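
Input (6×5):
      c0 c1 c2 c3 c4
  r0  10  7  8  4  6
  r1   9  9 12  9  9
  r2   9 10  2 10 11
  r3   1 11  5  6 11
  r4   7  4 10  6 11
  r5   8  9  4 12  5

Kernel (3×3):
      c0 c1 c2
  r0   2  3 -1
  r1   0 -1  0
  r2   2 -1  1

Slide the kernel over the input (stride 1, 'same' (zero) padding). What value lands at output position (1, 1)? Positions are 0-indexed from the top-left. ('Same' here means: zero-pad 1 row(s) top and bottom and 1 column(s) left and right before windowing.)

34

The receptive field on the zero-padded input at this output position is [10 7 8 / 9 9 12 / 9 10 2]. Elementwise product with the kernel and sum: 10·2 + 7·3 + 8·-1 + 9·-1 + 9·2 + 10·-1 + 2·1.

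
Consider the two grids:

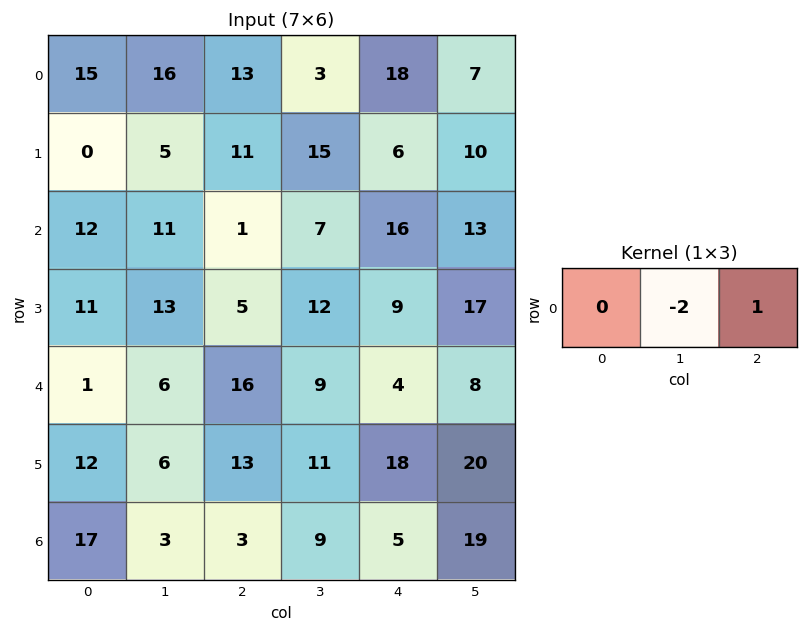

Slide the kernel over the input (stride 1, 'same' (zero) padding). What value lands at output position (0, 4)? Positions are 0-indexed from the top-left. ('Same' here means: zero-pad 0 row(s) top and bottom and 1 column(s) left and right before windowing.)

The receptive field on the zero-padded input at this output position is [3 18 7]. Elementwise product with the kernel and sum: 18·-2 + 7·1.

-29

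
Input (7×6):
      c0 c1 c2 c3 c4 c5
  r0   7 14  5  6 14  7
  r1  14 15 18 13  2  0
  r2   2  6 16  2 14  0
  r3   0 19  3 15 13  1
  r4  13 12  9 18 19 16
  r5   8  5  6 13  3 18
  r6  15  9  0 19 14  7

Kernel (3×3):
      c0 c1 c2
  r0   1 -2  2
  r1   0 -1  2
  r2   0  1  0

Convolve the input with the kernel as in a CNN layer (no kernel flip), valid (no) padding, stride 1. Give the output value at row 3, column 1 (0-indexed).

76

The receptive field on the input at this output position is [19 3 15 / 12 9 18 / 5 6 13]. Elementwise product with the kernel and sum: 19·1 + 3·-2 + 15·2 + 9·-1 + 18·2 + 6·1.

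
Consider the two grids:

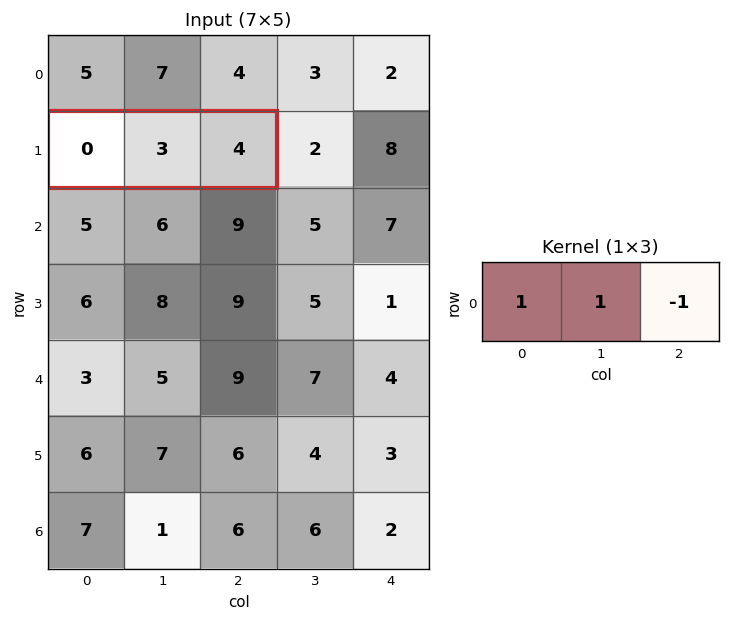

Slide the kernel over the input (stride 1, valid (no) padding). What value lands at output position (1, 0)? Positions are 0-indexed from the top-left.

-1

The receptive field on the input at this output position is [0 3 4]. Elementwise product with the kernel and sum: 0·1 + 3·1 + 4·-1.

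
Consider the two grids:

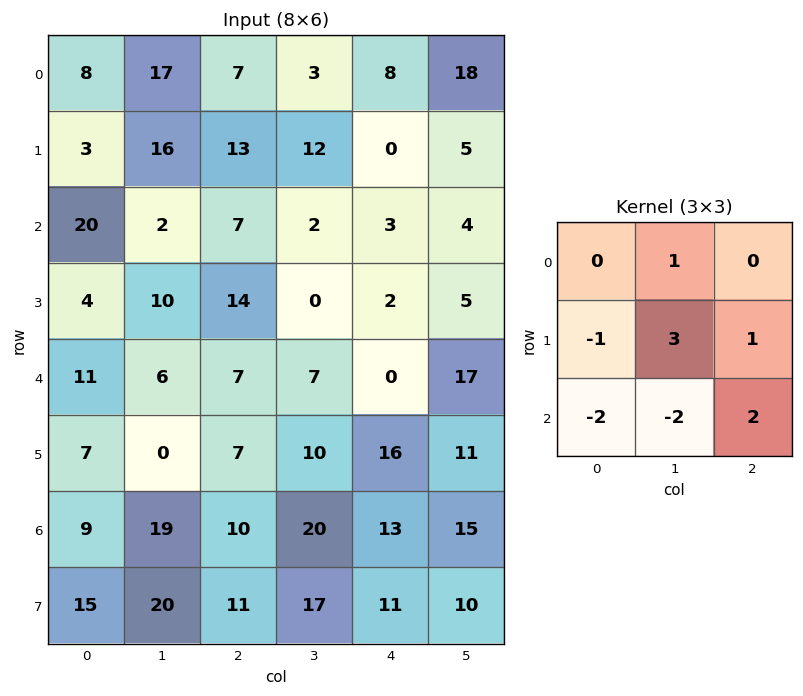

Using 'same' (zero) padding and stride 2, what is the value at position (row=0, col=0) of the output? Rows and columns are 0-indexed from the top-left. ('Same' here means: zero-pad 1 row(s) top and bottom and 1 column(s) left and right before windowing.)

The receptive field on the zero-padded input at this output position is [0 0 0 / 0 8 17 / 0 3 16]. Elementwise product with the kernel and sum: 0·1 + 0·-1 + 8·3 + 17·1 + 0·-2 + 3·-2 + 16·2.

67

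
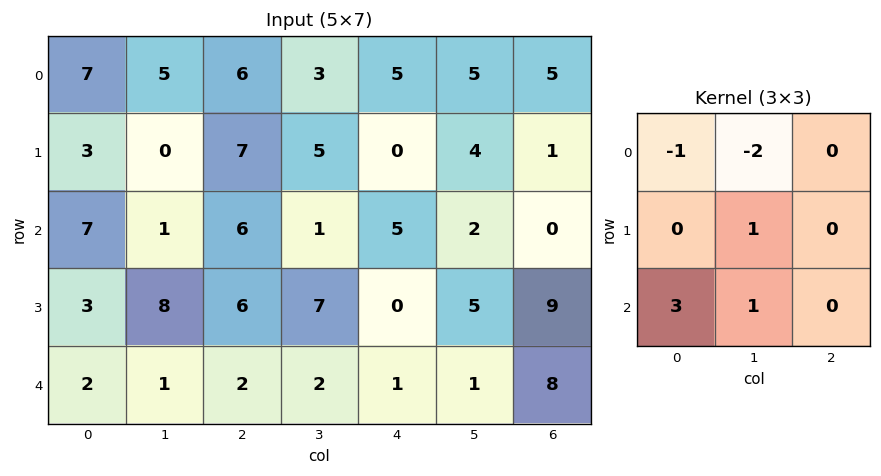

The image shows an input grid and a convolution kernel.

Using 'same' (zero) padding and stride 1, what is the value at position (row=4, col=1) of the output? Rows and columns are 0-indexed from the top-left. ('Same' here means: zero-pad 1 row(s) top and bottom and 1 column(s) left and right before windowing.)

The receptive field on the zero-padded input at this output position is [3 8 6 / 2 1 2 / 0 0 0]. Elementwise product with the kernel and sum: 3·-1 + 8·-2 + 1·1 + 0·3 + 0·1.

-18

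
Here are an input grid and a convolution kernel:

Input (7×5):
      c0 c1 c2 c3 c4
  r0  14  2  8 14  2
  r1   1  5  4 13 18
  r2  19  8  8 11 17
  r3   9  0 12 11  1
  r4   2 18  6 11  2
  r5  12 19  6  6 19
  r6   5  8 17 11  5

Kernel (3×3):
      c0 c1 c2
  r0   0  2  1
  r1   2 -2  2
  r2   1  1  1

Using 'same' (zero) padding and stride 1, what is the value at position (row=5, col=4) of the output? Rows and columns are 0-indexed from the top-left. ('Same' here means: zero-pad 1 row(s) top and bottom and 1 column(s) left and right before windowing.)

The receptive field on the zero-padded input at this output position is [11 2 0 / 6 19 0 / 11 5 0]. Elementwise product with the kernel and sum: 2·2 + 0·1 + 6·2 + 19·-2 + 0·2 + 11·1 + 5·1 + 0·1.

-6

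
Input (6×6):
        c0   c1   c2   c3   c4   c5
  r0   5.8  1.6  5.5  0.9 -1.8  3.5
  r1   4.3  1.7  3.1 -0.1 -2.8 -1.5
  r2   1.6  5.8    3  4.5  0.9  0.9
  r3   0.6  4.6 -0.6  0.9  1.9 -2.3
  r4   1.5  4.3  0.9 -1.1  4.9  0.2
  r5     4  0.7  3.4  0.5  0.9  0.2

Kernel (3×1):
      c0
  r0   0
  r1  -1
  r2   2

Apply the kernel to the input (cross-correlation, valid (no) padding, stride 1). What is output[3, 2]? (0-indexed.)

5.9

The receptive field on the input at this output position is [-0.6 / 0.9 / 3.4]. Elementwise product with the kernel and sum: 0.9·-1 + 3.4·2.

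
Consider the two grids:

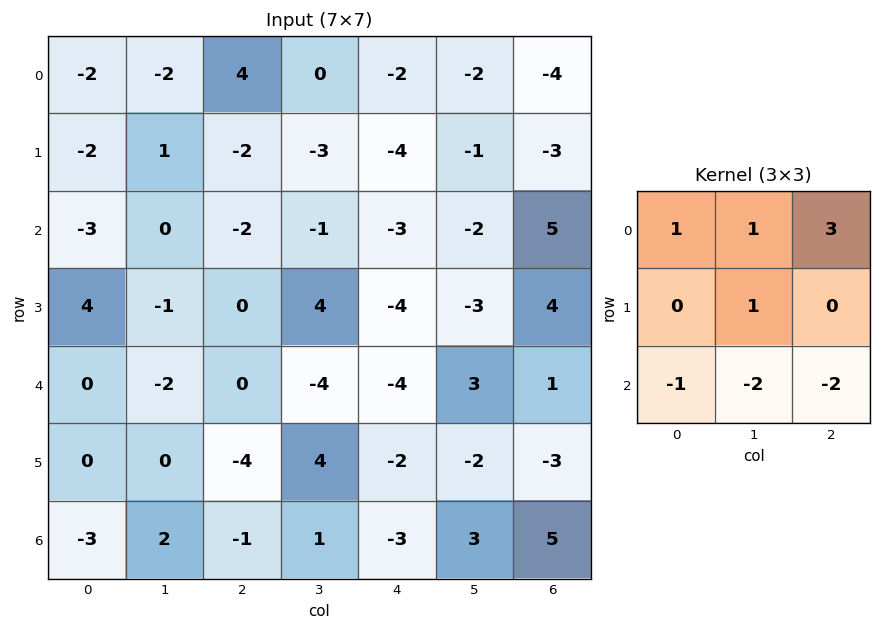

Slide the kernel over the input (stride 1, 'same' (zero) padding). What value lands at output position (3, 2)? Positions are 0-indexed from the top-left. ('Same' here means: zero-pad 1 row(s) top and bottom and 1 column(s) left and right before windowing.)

The receptive field on the zero-padded input at this output position is [0 -2 -1 / -1 0 4 / -2 0 -4]. Elementwise product with the kernel and sum: 0·1 + -2·1 + -1·3 + 0·1 + -2·-1 + 0·-2 + -4·-2.

5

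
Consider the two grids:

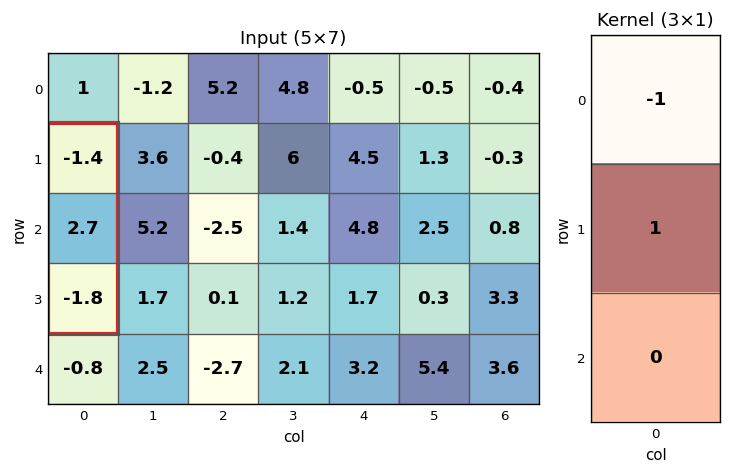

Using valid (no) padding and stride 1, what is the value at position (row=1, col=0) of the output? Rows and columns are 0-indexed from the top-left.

The receptive field on the input at this output position is [-1.4 / 2.7 / -1.8]. Elementwise product with the kernel and sum: -1.4·-1 + 2.7·1.

4.1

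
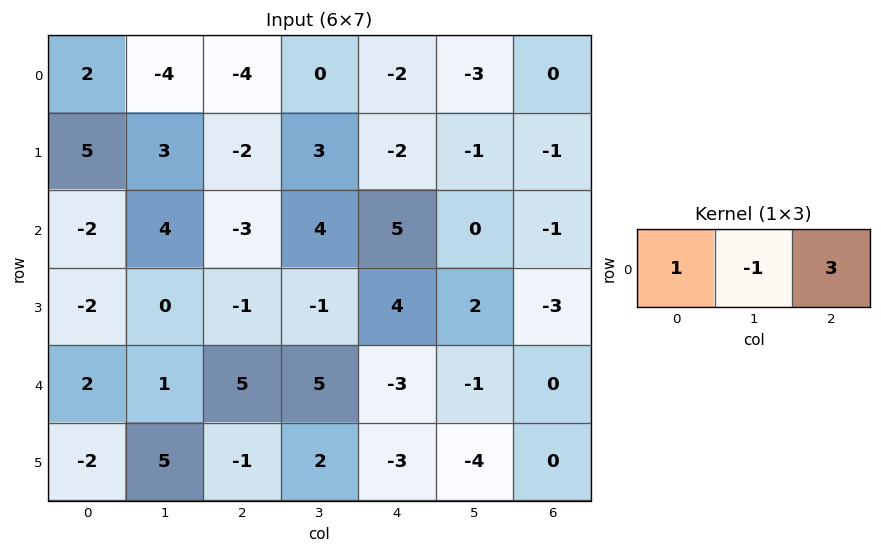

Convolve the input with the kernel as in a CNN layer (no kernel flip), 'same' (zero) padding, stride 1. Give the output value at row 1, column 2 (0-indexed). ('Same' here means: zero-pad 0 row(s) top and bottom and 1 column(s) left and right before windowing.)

14

The receptive field on the zero-padded input at this output position is [3 -2 3]. Elementwise product with the kernel and sum: 3·1 + -2·-1 + 3·3.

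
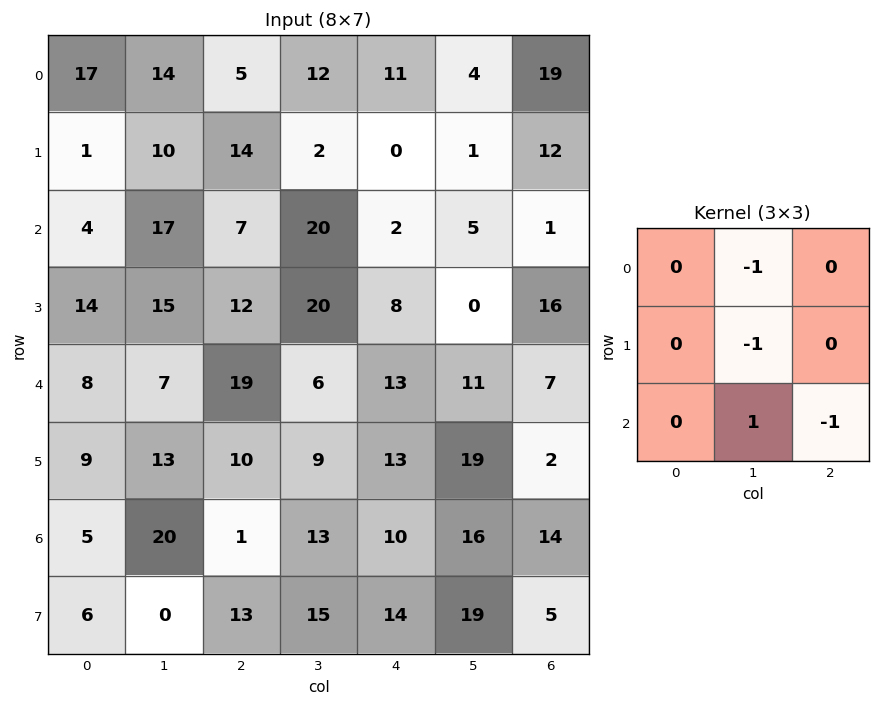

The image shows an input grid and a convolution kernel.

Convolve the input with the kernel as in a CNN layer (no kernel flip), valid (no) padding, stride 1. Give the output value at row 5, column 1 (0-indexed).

-13

The receptive field on the input at this output position is [13 10 9 / 20 1 13 / 0 13 15]. Elementwise product with the kernel and sum: 10·-1 + 1·-1 + 13·1 + 15·-1.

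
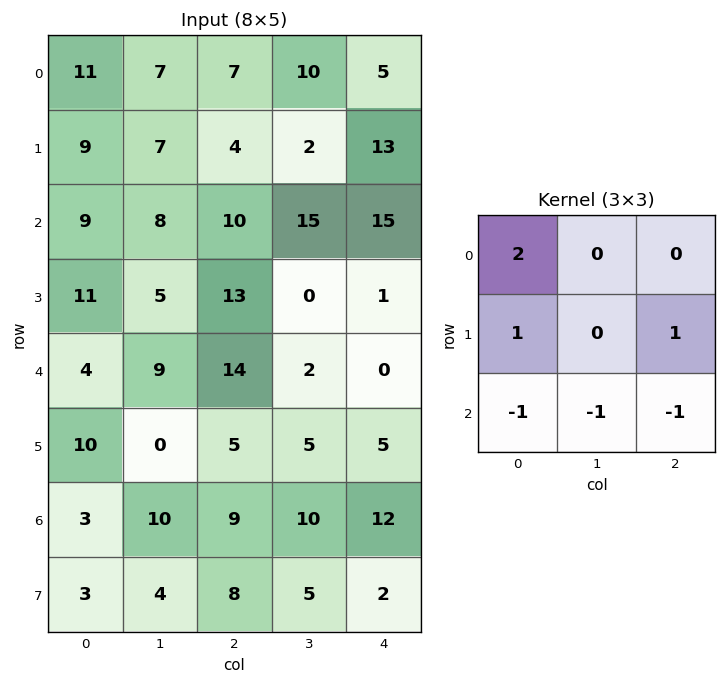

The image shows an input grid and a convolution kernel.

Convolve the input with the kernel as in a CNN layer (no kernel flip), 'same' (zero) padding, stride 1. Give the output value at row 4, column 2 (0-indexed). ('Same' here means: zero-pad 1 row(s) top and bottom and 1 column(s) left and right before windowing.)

11

The receptive field on the zero-padded input at this output position is [5 13 0 / 9 14 2 / 0 5 5]. Elementwise product with the kernel and sum: 5·2 + 9·1 + 2·1 + 0·-1 + 5·-1 + 5·-1.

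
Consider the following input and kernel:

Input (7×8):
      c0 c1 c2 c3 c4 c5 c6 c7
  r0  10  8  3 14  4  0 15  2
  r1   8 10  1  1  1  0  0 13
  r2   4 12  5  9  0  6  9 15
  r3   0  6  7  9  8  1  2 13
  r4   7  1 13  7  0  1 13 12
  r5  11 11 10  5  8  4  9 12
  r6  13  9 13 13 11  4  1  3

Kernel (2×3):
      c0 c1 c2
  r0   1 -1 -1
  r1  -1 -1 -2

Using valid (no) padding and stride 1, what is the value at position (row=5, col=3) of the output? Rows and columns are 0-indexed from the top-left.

The receptive field on the input at this output position is [5 8 4 / 13 11 4]. Elementwise product with the kernel and sum: 5·1 + 8·-1 + 4·-1 + 13·-1 + 11·-1 + 4·-2.

-39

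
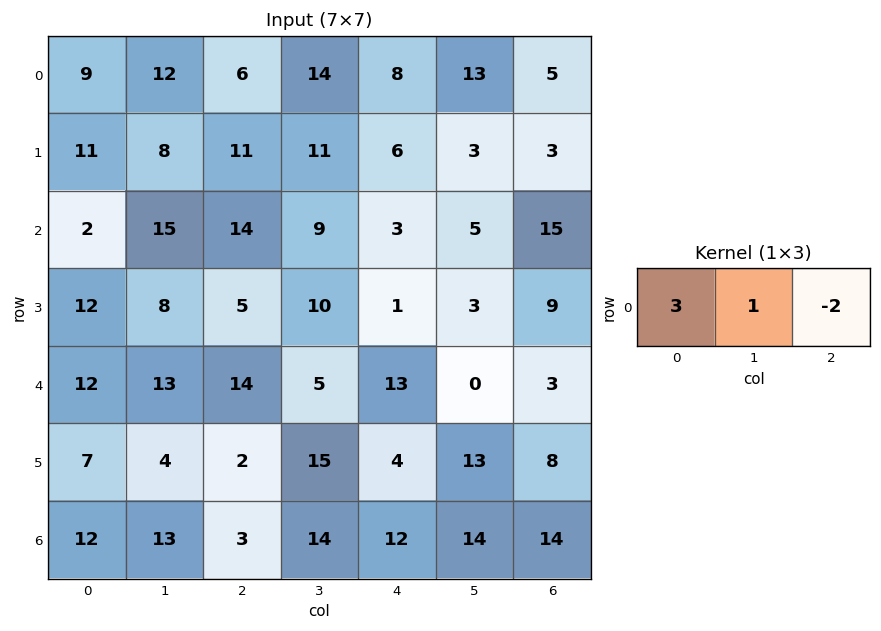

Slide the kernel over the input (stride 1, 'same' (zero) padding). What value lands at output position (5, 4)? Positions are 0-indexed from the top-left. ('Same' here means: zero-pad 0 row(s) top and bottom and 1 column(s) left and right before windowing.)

23

The receptive field on the zero-padded input at this output position is [15 4 13]. Elementwise product with the kernel and sum: 15·3 + 4·1 + 13·-2.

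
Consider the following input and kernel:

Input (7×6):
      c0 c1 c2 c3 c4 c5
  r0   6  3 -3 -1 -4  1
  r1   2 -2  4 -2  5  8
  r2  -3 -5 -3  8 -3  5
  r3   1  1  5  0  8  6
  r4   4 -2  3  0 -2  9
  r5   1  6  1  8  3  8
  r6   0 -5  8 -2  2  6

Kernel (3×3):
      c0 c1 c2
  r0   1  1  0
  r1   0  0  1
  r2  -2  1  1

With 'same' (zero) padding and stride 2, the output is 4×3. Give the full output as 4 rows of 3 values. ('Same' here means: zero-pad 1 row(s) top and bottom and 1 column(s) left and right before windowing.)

Output[0,0]: The receptive field on the zero-padded input at this output position is [0 0 0 / 0 6 3 / 0 2 -2]. Elementwise product with the kernel and sum: 0·1 + 0·1 + 3·1 + 0·-2 + 2·1 + -2·1.
Output[0,1]: The receptive field on the zero-padded input at this output position is [0 0 0 / 3 -3 -1 / -2 4 -2]. Elementwise product with the kernel and sum: 0·1 + 0·1 + -1·1 + -2·-2 + 4·1 + -2·1.

3 5 18
-1 13 22
6 3 12
-4 5 17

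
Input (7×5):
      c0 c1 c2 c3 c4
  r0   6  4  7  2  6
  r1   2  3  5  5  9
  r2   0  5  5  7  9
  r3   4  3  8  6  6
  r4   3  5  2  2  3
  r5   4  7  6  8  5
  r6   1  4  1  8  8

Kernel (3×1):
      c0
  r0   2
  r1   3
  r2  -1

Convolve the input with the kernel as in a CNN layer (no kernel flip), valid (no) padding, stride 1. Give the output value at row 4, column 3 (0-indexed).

20

The receptive field on the input at this output position is [2 / 8 / 8]. Elementwise product with the kernel and sum: 2·2 + 8·3 + 8·-1.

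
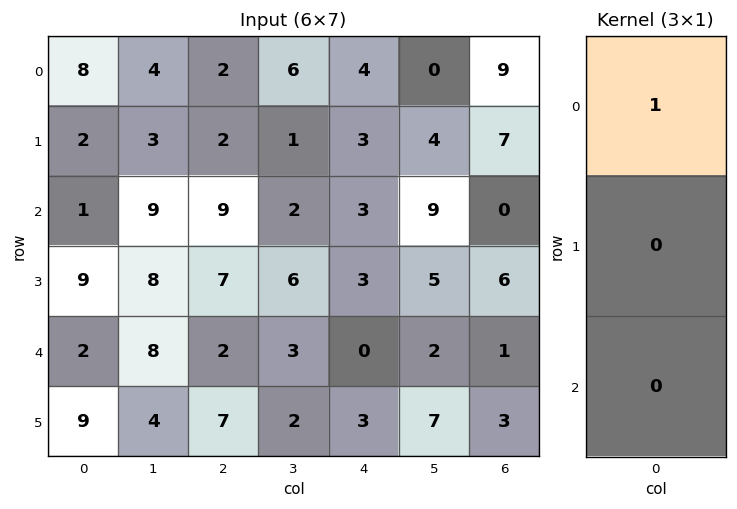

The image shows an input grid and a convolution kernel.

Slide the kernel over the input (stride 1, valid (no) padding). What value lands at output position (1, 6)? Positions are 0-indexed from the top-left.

7

The receptive field on the input at this output position is [7 / 0 / 6]. Elementwise product with the kernel and sum: 7·1.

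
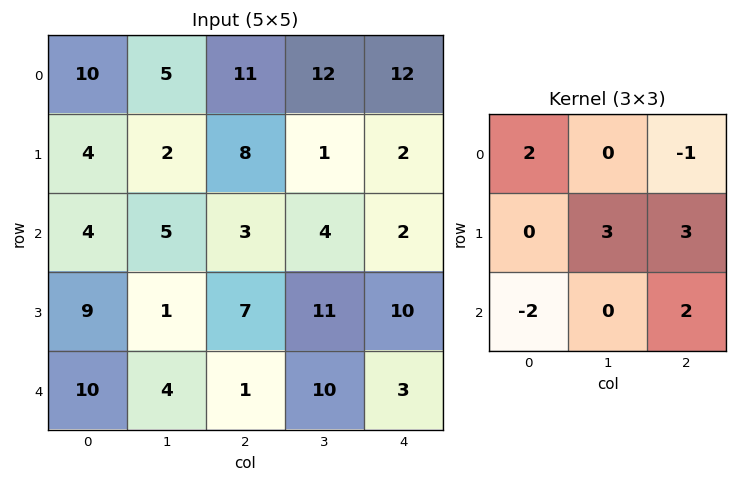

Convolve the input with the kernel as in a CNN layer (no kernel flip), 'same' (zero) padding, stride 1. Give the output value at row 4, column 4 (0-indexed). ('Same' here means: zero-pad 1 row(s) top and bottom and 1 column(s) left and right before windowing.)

31

The receptive field on the zero-padded input at this output position is [11 10 0 / 10 3 0 / 0 0 0]. Elementwise product with the kernel and sum: 11·2 + 0·-1 + 3·3 + 0·3 + 0·-2 + 0·2.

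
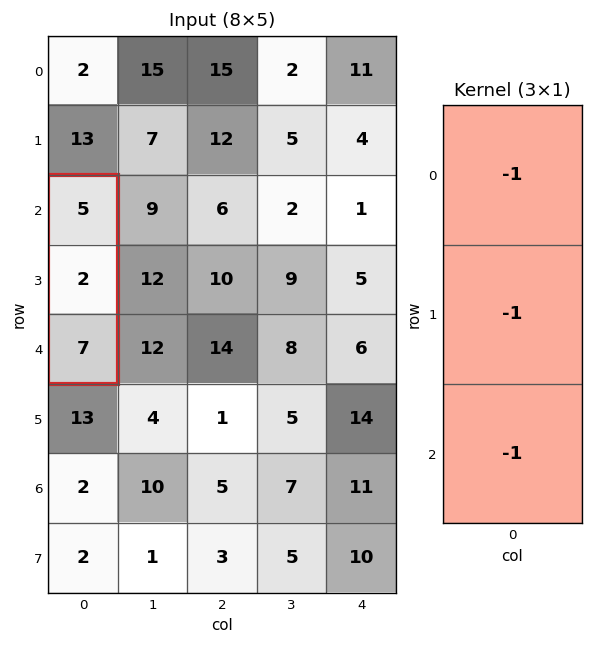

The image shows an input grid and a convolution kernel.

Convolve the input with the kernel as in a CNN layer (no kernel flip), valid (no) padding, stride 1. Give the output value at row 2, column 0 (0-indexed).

The receptive field on the input at this output position is [5 / 2 / 7]. Elementwise product with the kernel and sum: 5·-1 + 2·-1 + 7·-1.

-14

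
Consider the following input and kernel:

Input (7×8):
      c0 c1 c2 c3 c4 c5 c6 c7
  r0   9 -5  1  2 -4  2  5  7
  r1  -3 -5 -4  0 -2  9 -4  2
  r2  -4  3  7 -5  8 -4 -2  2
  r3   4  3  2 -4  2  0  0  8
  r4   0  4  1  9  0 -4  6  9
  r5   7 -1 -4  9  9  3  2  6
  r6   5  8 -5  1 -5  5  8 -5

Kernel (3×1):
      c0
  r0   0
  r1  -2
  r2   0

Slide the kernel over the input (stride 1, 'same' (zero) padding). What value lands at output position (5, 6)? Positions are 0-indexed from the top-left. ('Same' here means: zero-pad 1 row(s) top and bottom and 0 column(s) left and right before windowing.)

The receptive field on the zero-padded input at this output position is [6 / 2 / 8]. Elementwise product with the kernel and sum: 2·-2.

-4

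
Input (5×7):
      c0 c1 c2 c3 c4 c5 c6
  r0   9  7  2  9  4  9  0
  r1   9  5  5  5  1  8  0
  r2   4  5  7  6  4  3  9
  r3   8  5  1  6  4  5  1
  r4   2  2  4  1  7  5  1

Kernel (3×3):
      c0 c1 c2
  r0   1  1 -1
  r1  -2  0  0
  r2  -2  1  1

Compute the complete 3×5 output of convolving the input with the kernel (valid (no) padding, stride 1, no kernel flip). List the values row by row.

0 -7 -7 -11 15
-9 -8 3 -17 -1
-12 -3 7 5 -18

Output[0,0]: The receptive field on the input at this output position is [9 7 2 / 9 5 5 / 4 5 7]. Elementwise product with the kernel and sum: 9·1 + 7·1 + 2·-1 + 9·-2 + 4·-2 + 5·1 + 7·1.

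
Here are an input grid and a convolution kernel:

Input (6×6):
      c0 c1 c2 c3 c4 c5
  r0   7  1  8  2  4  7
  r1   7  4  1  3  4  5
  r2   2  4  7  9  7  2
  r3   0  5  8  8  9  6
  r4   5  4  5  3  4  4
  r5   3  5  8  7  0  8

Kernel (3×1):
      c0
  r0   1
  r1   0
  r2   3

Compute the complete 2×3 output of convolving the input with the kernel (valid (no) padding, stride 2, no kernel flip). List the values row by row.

Output[0,0]: The receptive field on the input at this output position is [7 / 7 / 2]. Elementwise product with the kernel and sum: 7·1 + 2·3.
Output[0,1]: The receptive field on the input at this output position is [8 / 1 / 7]. Elementwise product with the kernel and sum: 8·1 + 7·3.

13 29 25
17 22 19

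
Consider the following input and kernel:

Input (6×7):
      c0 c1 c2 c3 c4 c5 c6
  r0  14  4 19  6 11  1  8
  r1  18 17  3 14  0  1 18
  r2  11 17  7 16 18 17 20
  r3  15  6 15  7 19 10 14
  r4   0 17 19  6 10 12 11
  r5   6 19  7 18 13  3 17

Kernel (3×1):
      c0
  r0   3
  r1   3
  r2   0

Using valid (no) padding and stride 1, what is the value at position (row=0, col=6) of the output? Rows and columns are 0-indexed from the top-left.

The receptive field on the input at this output position is [8 / 18 / 20]. Elementwise product with the kernel and sum: 8·3 + 18·3.

78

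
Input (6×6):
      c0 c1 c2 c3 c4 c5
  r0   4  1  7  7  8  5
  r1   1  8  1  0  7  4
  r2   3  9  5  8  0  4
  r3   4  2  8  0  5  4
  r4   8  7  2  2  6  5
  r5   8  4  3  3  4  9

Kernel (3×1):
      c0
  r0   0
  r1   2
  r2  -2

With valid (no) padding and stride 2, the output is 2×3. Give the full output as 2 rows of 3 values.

Output[0,0]: The receptive field on the input at this output position is [4 / 1 / 3]. Elementwise product with the kernel and sum: 1·2 + 3·-2.

-4 -8 14
-8 12 -2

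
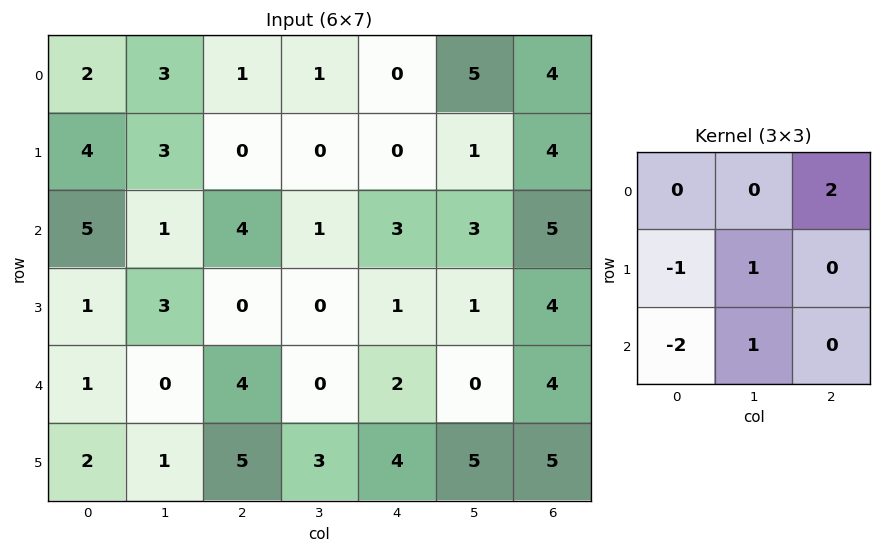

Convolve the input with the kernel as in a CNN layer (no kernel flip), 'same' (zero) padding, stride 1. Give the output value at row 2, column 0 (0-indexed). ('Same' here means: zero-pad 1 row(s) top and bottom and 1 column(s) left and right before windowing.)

The receptive field on the zero-padded input at this output position is [0 4 3 / 0 5 1 / 0 1 3]. Elementwise product with the kernel and sum: 3·2 + 0·-1 + 5·1 + 0·-2 + 1·1.

12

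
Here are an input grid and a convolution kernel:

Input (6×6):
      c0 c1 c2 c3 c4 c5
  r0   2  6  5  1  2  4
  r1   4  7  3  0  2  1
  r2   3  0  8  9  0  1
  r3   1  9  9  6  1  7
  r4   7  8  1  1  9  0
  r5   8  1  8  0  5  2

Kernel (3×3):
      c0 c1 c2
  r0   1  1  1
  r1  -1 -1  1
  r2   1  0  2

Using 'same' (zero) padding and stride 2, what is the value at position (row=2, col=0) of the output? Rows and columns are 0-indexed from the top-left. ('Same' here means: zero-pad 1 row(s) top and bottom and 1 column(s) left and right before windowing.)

13

The receptive field on the zero-padded input at this output position is [0 1 9 / 0 7 8 / 0 8 1]. Elementwise product with the kernel and sum: 0·1 + 1·1 + 9·1 + 0·-1 + 7·-1 + 8·1 + 0·1 + 1·2.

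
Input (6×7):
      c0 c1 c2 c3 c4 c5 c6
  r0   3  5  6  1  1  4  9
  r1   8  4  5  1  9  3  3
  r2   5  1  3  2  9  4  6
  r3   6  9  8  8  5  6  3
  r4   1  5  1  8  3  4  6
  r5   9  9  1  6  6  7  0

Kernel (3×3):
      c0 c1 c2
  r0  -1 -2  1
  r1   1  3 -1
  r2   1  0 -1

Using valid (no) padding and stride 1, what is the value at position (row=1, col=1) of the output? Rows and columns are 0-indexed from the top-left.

-4

The receptive field on the input at this output position is [4 5 1 / 1 3 2 / 9 8 8]. Elementwise product with the kernel and sum: 4·-1 + 5·-2 + 1·1 + 1·1 + 3·3 + 2·-1 + 9·1 + 8·-1.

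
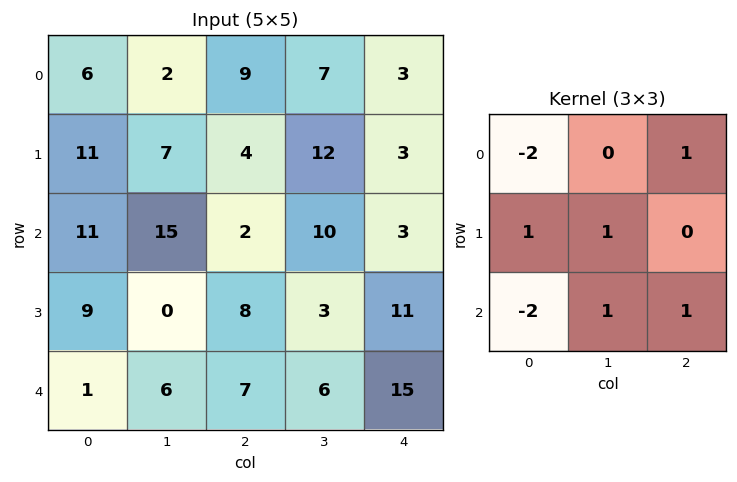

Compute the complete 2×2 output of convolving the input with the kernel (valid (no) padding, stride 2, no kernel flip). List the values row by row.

Output[0,0]: The receptive field on the input at this output position is [6 2 9 / 11 7 4 / 11 15 2]. Elementwise product with the kernel and sum: 6·-2 + 9·1 + 11·1 + 7·1 + 11·-2 + 15·1 + 2·1.

10 10
0 17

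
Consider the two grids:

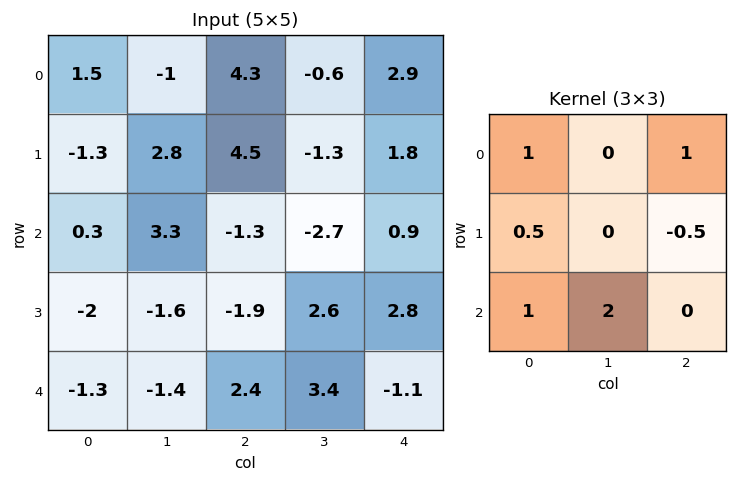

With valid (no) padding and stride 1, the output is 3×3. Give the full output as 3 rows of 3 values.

9.8 1.15 1.85
-1.2 -0.9 8.5
-5.15 1.9 6.45

Output[0,0]: The receptive field on the input at this output position is [1.5 -1 4.3 / -1.3 2.8 4.5 / 0.3 3.3 -1.3]. Elementwise product with the kernel and sum: 1.5·1 + 4.3·1 + -1.3·0.5 + 4.5·-0.5 + 0.3·1 + 3.3·2.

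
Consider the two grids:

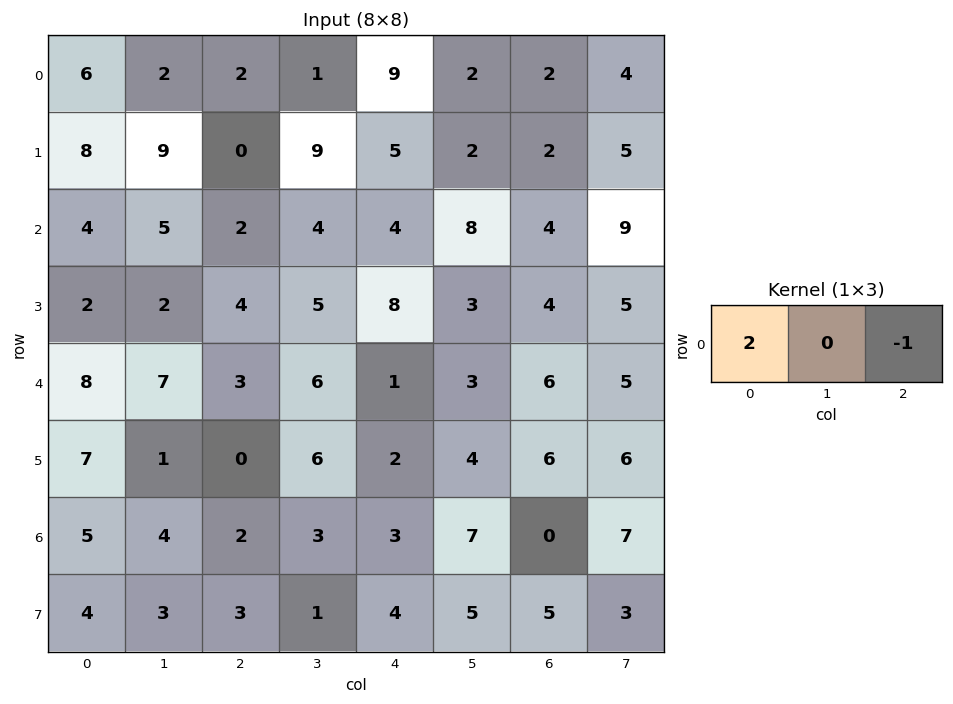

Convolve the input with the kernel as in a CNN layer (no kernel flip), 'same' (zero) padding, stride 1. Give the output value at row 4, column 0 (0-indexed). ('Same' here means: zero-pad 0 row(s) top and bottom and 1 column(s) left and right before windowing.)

The receptive field on the zero-padded input at this output position is [0 8 7]. Elementwise product with the kernel and sum: 0·2 + 7·-1.

-7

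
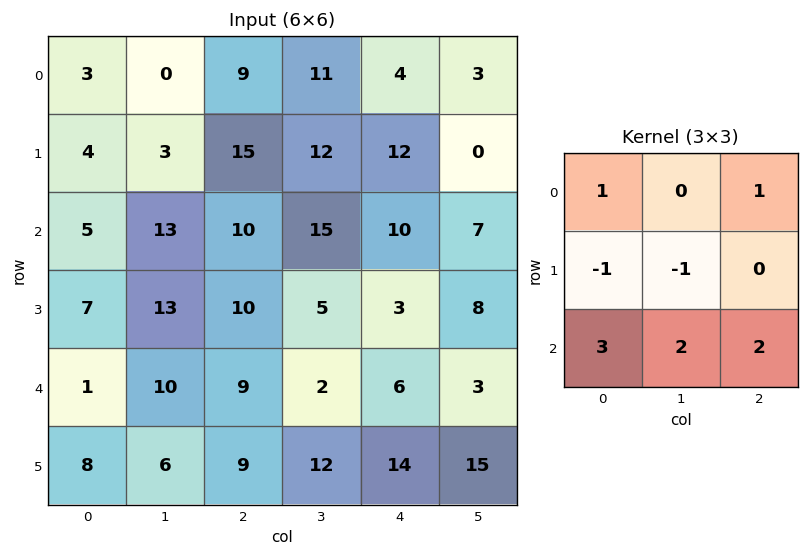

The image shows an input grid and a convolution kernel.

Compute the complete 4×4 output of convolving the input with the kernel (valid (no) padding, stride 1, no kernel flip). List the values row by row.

66 82 66 69
68 61 48 24
36 57 48 38
60 59 81 99

Output[0,0]: The receptive field on the input at this output position is [3 0 9 / 4 3 15 / 5 13 10]. Elementwise product with the kernel and sum: 3·1 + 9·1 + 4·-1 + 3·-1 + 5·3 + 13·2 + 10·2.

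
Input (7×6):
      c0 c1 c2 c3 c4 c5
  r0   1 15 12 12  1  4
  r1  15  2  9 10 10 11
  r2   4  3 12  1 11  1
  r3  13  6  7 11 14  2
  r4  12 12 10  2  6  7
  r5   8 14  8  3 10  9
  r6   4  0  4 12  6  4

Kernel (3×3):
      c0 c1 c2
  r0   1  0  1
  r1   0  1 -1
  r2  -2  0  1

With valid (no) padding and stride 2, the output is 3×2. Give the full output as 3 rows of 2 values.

Output[0,0]: The receptive field on the input at this output position is [1 15 12 / 15 2 9 / 4 3 12]. Elementwise product with the kernel and sum: 1·1 + 12·1 + 2·1 + 9·-1 + 4·-2 + 12·1.

10 0
1 6
24 7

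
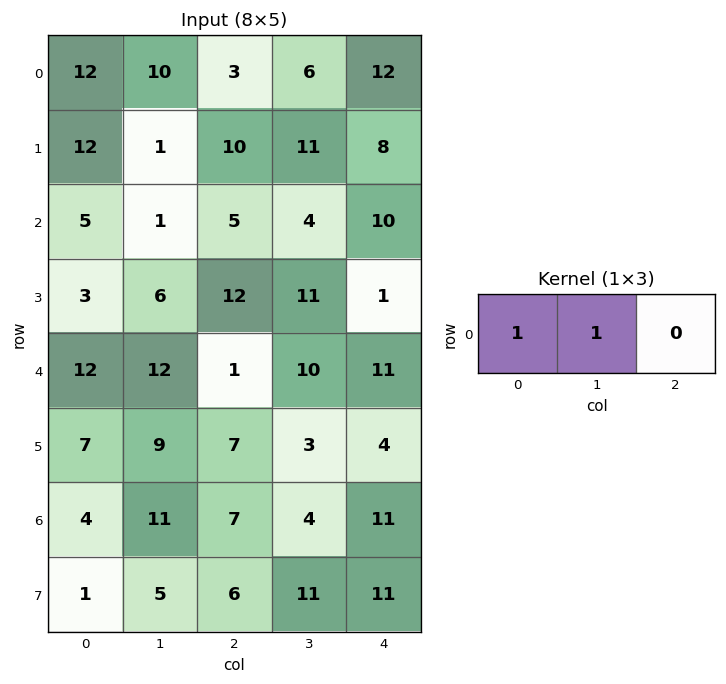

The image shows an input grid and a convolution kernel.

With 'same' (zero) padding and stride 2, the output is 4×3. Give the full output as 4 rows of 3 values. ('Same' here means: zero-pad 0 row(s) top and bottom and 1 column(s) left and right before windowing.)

Output[0,0]: The receptive field on the zero-padded input at this output position is [0 12 10]. Elementwise product with the kernel and sum: 0·1 + 12·1.
Output[0,1]: The receptive field on the zero-padded input at this output position is [10 3 6]. Elementwise product with the kernel and sum: 10·1 + 3·1.

12 13 18
5 6 14
12 13 21
4 18 15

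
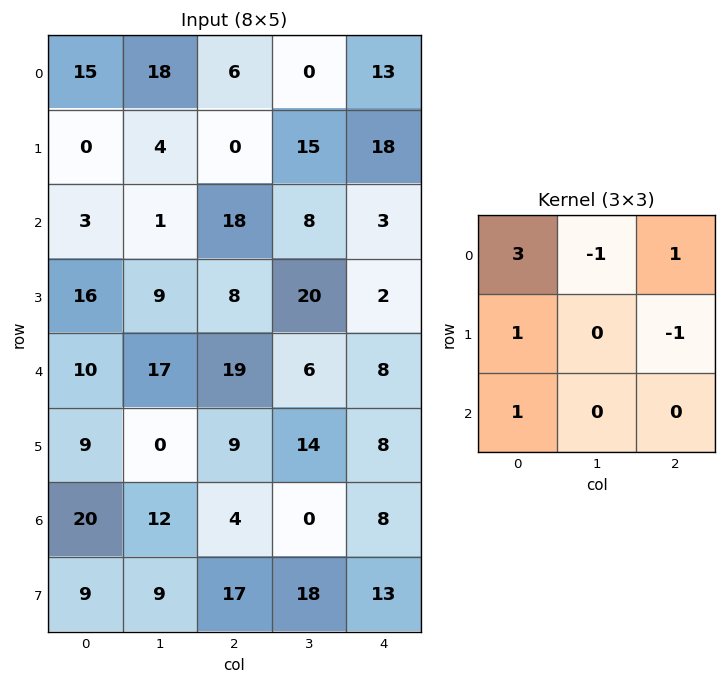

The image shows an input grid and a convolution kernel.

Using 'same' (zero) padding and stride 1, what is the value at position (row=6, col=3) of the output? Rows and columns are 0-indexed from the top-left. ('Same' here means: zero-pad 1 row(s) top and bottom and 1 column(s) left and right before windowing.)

The receptive field on the zero-padded input at this output position is [9 14 8 / 4 0 8 / 17 18 13]. Elementwise product with the kernel and sum: 9·3 + 14·-1 + 8·1 + 4·1 + 8·-1 + 17·1.

34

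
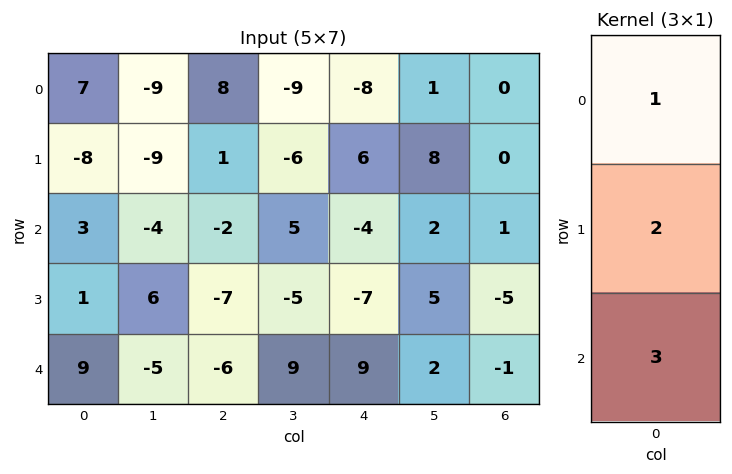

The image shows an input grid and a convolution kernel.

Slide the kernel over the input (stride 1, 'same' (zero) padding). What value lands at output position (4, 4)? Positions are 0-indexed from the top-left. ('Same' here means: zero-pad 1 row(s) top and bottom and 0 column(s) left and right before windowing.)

The receptive field on the zero-padded input at this output position is [-7 / 9 / 0]. Elementwise product with the kernel and sum: -7·1 + 9·2 + 0·3.

11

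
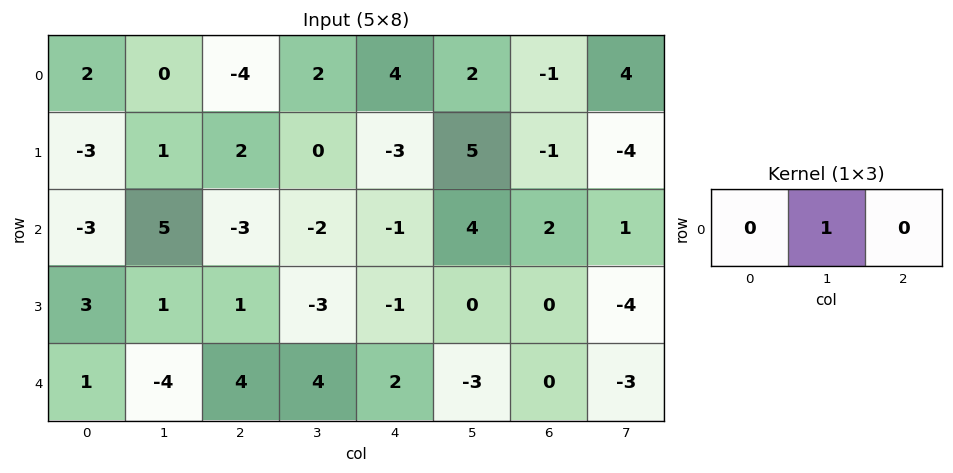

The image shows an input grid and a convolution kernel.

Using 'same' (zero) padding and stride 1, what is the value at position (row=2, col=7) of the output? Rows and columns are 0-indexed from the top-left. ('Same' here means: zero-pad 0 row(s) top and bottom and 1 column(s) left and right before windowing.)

The receptive field on the zero-padded input at this output position is [2 1 0]. Elementwise product with the kernel and sum: 1·1.

1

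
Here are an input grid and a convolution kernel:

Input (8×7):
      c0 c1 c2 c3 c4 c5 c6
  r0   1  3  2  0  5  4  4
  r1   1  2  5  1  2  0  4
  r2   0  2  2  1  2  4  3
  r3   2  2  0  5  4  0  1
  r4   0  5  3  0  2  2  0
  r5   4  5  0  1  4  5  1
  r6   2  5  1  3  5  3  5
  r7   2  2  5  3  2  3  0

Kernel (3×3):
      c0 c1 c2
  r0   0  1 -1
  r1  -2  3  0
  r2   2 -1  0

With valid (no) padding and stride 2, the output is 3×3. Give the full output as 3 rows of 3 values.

Output[0,0]: The receptive field on the input at this output position is [1 3 2 / 1 2 5 / 0 2 2]. Elementwise product with the kernel and sum: 3·1 + 2·-1 + 1·-2 + 2·3 + 0·2 + 2·-1.
Output[0,1]: The receptive field on the input at this output position is [2 0 5 / 5 1 2 / 2 1 2]. Elementwise product with the kernel and sum: 0·1 + 5·-1 + 5·-2 + 1·3 + 2·2 + 1·-1.

3 -9 -4
-3 20 -5
8 0 16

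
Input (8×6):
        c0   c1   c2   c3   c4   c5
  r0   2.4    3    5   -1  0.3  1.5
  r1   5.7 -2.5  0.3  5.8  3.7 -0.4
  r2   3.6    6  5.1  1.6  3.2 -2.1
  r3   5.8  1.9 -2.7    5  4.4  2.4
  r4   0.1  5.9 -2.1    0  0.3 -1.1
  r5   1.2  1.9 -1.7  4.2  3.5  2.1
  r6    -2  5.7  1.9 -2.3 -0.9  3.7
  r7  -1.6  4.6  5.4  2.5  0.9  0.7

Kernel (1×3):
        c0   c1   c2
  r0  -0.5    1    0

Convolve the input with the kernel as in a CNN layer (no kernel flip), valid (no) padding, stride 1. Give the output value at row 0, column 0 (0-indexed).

1.8

The receptive field on the input at this output position is [2.4 3 5]. Elementwise product with the kernel and sum: 2.4·-0.5 + 3·1.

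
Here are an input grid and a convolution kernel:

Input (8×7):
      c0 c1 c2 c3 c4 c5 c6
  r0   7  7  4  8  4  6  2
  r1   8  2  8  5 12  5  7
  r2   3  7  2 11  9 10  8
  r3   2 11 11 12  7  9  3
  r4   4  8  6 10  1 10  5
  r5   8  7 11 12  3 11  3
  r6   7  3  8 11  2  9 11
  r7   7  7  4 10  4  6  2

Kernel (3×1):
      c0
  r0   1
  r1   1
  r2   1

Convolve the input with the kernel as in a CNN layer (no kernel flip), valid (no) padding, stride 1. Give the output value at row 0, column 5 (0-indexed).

The receptive field on the input at this output position is [6 / 5 / 10]. Elementwise product with the kernel and sum: 6·1 + 5·1 + 10·1.

21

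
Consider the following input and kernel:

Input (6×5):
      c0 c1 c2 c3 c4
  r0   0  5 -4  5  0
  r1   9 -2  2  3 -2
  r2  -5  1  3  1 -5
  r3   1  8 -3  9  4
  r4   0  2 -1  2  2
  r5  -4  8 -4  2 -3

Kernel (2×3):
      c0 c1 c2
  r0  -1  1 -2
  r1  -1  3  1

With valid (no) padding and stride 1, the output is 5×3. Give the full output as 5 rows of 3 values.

0 -8 14
-4 7 0
20 -8 42
18 -32 13
28 -25 6

Output[0,0]: The receptive field on the input at this output position is [0 5 -4 / 9 -2 2]. Elementwise product with the kernel and sum: 0·-1 + 5·1 + -4·-2 + 9·-1 + -2·3 + 2·1.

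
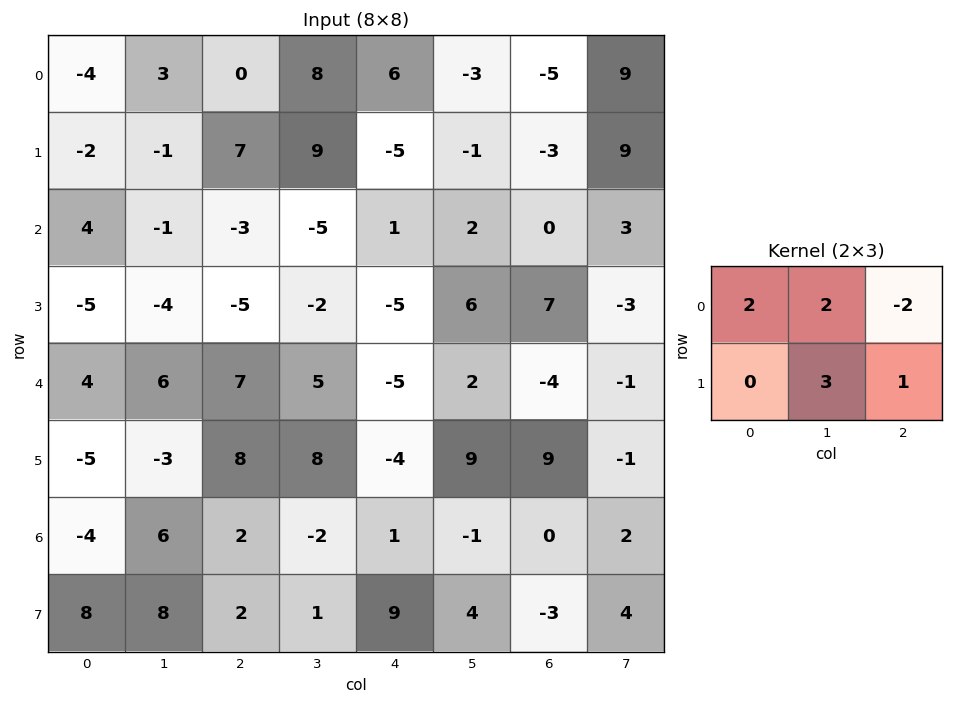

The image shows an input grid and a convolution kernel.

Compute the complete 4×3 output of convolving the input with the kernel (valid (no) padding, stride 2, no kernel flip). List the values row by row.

2 26 10
-5 -29 31
5 54 38
26 10 9

Output[0,0]: The receptive field on the input at this output position is [-4 3 0 / -2 -1 7]. Elementwise product with the kernel and sum: -4·2 + 3·2 + 0·-2 + -1·3 + 7·1.
Output[0,1]: The receptive field on the input at this output position is [0 8 6 / 7 9 -5]. Elementwise product with the kernel and sum: 0·2 + 8·2 + 6·-2 + 9·3 + -5·1.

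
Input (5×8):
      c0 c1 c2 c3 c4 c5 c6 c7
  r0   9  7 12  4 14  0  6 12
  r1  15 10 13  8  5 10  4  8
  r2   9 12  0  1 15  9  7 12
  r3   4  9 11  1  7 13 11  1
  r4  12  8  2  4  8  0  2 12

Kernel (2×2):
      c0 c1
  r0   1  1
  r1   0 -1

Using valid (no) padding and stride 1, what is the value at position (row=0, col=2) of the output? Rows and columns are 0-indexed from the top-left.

The receptive field on the input at this output position is [12 4 / 13 8]. Elementwise product with the kernel and sum: 12·1 + 4·1 + 8·-1.

8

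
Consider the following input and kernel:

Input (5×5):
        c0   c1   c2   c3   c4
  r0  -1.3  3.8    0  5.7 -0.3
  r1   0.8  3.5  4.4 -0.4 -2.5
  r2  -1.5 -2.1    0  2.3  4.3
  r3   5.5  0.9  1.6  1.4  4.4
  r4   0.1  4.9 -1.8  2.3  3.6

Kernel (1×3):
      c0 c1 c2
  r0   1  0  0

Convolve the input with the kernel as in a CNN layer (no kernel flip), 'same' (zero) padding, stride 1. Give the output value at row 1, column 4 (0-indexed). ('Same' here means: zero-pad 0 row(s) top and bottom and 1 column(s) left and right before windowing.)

The receptive field on the zero-padded input at this output position is [-0.4 -2.5 0]. Elementwise product with the kernel and sum: -0.4·1.

-0.4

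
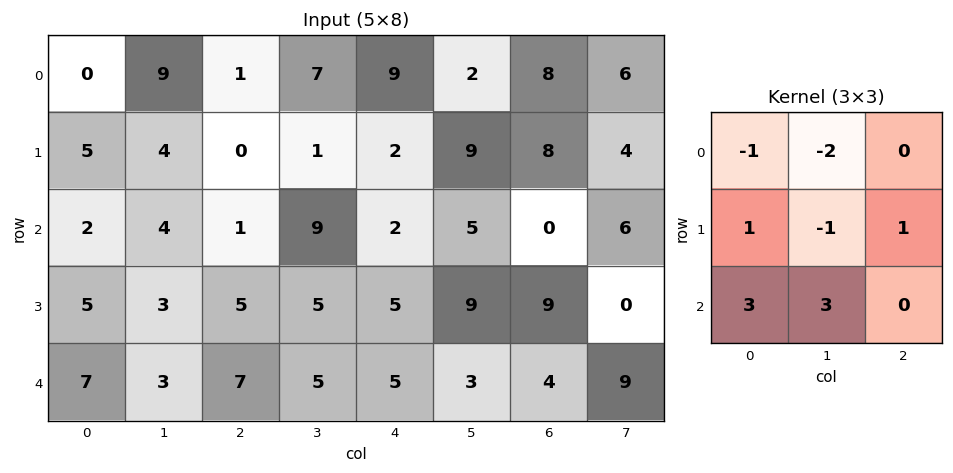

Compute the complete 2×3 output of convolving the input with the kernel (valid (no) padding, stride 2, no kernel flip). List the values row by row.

Output[0,0]: The receptive field on the input at this output position is [0 9 1 / 5 4 0 / 2 4 1]. Elementwise product with the kernel and sum: 0·-1 + 9·-2 + 5·1 + 4·-1 + 0·1 + 2·3 + 4·3.
Output[0,1]: The receptive field on the input at this output position is [1 7 9 / 0 1 2 / 1 9 2]. Elementwise product with the kernel and sum: 1·-1 + 7·-2 + 0·1 + 1·-1 + 2·1 + 1·3 + 9·3.

1 16 9
27 22 17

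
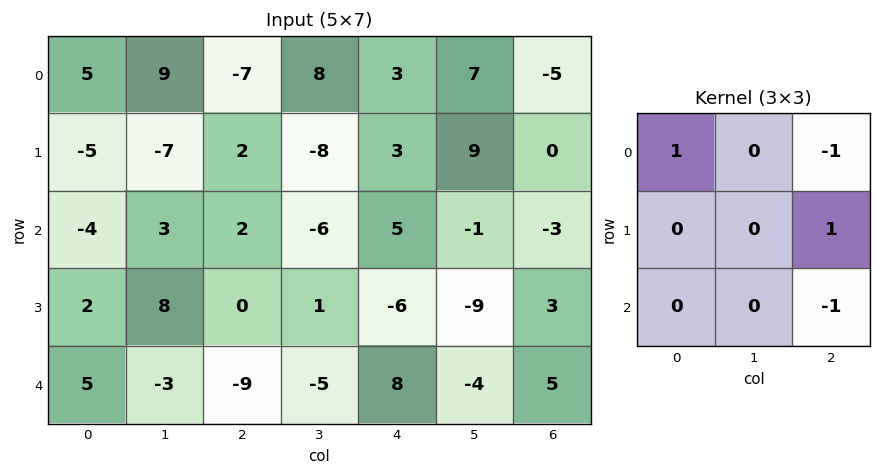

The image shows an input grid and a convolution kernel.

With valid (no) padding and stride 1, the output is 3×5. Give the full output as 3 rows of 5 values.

12 -1 -12 11 11
-5 -6 10 -9 -3
3 15 -17 -10 6

Output[0,0]: The receptive field on the input at this output position is [5 9 -7 / -5 -7 2 / -4 3 2]. Elementwise product with the kernel and sum: 5·1 + -7·-1 + 2·1 + 2·-1.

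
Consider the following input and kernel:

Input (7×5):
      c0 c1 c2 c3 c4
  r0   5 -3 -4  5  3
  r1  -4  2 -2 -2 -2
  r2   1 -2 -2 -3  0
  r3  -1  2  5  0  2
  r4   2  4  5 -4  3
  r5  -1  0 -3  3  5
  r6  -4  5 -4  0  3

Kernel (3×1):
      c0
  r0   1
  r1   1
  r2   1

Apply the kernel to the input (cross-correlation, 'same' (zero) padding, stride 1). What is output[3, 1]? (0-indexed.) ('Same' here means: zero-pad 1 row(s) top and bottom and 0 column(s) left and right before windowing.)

4

The receptive field on the zero-padded input at this output position is [-2 / 2 / 4]. Elementwise product with the kernel and sum: -2·1 + 2·1 + 4·1.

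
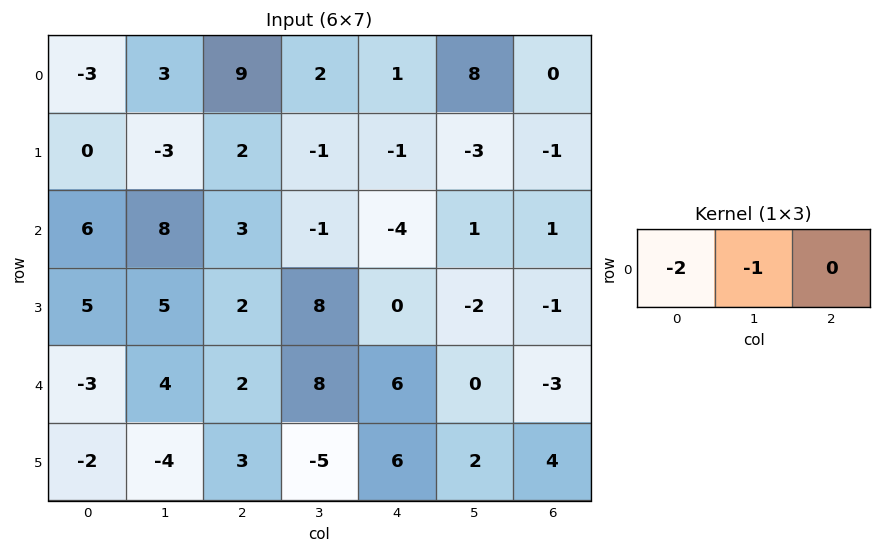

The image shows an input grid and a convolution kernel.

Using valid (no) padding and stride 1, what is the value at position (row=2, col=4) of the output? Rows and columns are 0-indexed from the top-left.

7

The receptive field on the input at this output position is [-4 1 1]. Elementwise product with the kernel and sum: -4·-2 + 1·-1.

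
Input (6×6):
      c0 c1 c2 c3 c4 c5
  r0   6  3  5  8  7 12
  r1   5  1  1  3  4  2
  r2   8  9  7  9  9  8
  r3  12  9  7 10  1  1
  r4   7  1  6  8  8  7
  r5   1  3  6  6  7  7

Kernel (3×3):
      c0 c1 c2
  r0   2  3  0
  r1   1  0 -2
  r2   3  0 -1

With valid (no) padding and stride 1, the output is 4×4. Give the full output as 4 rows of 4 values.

Output[0,0]: The receptive field on the input at this output position is [6 3 5 / 5 1 1 / 8 9 7]. Elementwise product with the kernel and sum: 6·2 + 3·3 + 5·1 + 1·-2 + 8·3 + 7·-1.

41 34 39 55
36 13 20 40
56 23 56 70
43 27 45 28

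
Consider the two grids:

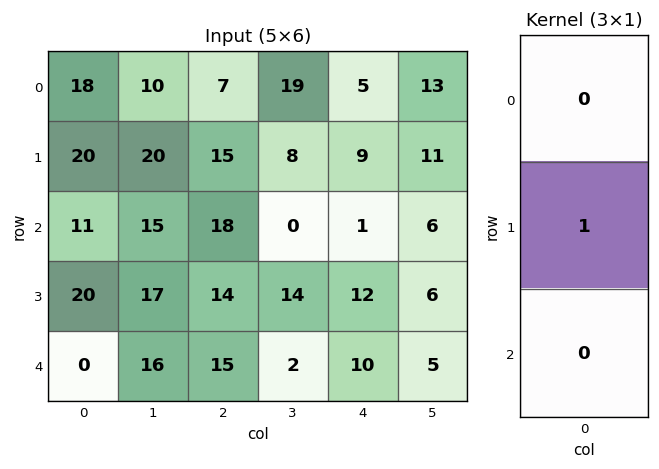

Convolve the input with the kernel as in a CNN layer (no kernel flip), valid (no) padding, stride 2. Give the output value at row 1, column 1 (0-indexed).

14

The receptive field on the input at this output position is [18 / 14 / 15]. Elementwise product with the kernel and sum: 14·1.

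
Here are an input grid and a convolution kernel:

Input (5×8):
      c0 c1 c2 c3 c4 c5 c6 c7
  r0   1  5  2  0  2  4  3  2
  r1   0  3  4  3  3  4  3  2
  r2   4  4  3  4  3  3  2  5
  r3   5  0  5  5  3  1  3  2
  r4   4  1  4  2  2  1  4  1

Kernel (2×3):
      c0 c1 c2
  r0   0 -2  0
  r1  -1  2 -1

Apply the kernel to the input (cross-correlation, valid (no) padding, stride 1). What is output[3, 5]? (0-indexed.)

The receptive field on the input at this output position is [1 3 2 / 1 4 1]. Elementwise product with the kernel and sum: 3·-2 + 1·-1 + 4·2 + 1·-1.

0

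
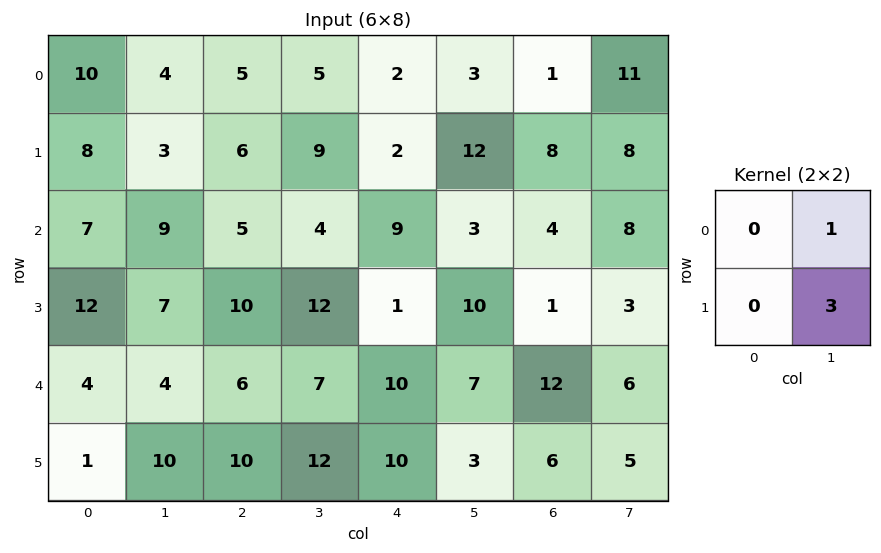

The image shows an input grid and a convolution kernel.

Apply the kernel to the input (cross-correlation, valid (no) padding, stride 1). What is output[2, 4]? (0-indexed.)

33

The receptive field on the input at this output position is [9 3 / 1 10]. Elementwise product with the kernel and sum: 3·1 + 10·3.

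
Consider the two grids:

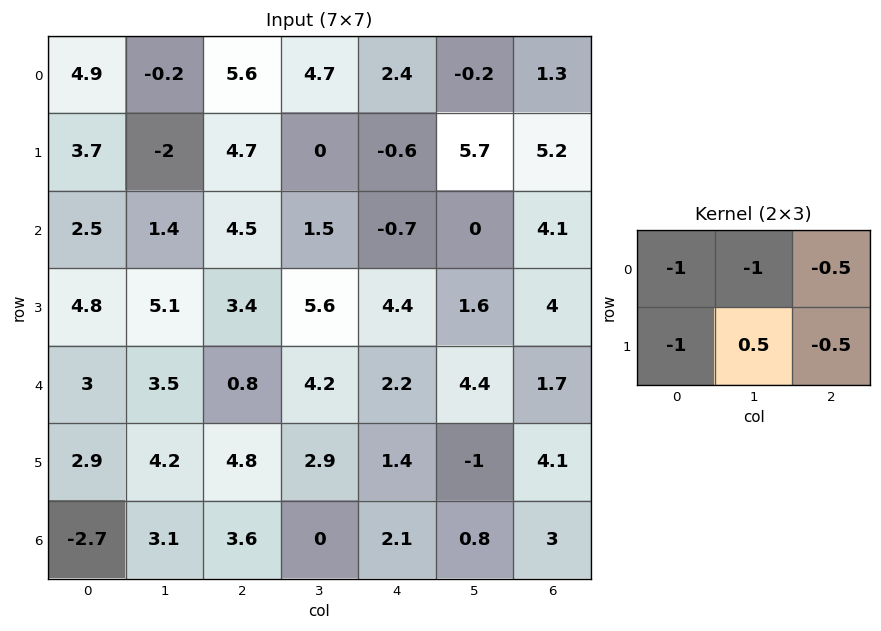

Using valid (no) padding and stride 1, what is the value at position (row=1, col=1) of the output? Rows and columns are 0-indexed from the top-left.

The receptive field on the input at this output position is [-2 4.7 0 / 1.4 4.5 1.5]. Elementwise product with the kernel and sum: -2·-1 + 4.7·-1 + 0·-0.5 + 1.4·-1 + 4.5·0.5 + 1.5·-0.5.

-2.6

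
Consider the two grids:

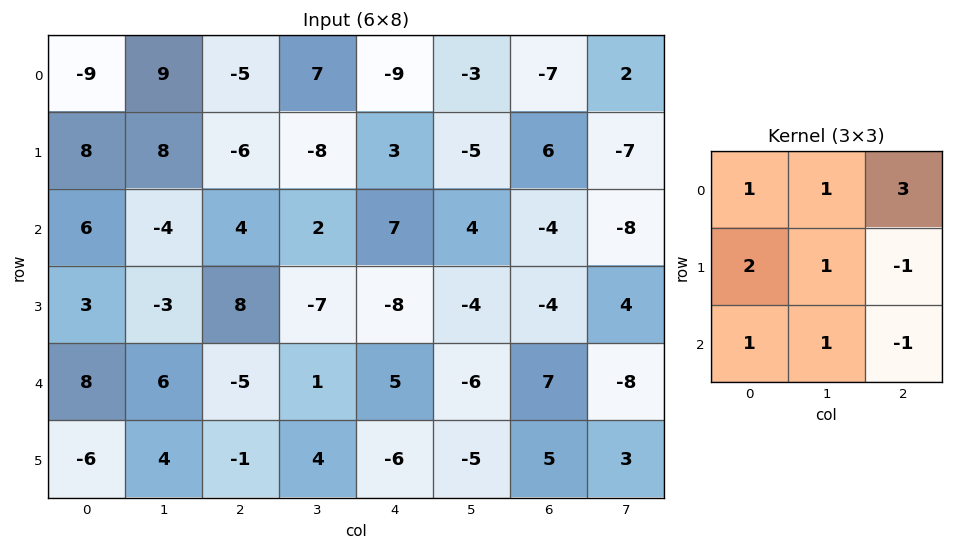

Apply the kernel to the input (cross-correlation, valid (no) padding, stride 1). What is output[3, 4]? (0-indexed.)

-43

The receptive field on the input at this output position is [-8 -4 -4 / 5 -6 7 / -6 -5 5]. Elementwise product with the kernel and sum: -8·1 + -4·1 + -4·3 + 5·2 + -6·1 + 7·-1 + -6·1 + -5·1 + 5·-1.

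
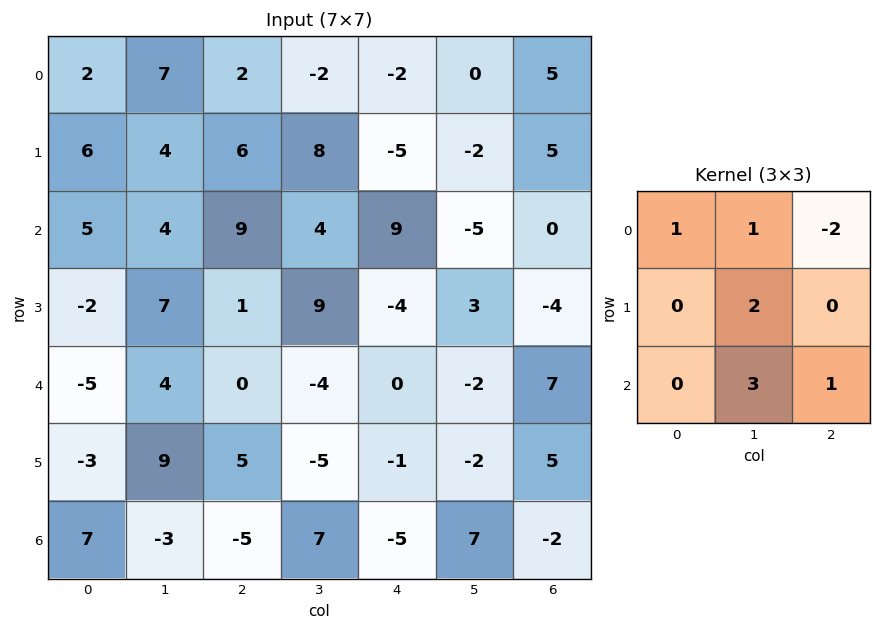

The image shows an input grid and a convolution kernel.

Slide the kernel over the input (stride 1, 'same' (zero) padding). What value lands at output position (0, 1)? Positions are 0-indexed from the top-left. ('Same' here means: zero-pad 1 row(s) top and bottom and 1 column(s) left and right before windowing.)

The receptive field on the zero-padded input at this output position is [0 0 0 / 2 7 2 / 6 4 6]. Elementwise product with the kernel and sum: 0·1 + 0·1 + 0·-2 + 7·2 + 4·3 + 6·1.

32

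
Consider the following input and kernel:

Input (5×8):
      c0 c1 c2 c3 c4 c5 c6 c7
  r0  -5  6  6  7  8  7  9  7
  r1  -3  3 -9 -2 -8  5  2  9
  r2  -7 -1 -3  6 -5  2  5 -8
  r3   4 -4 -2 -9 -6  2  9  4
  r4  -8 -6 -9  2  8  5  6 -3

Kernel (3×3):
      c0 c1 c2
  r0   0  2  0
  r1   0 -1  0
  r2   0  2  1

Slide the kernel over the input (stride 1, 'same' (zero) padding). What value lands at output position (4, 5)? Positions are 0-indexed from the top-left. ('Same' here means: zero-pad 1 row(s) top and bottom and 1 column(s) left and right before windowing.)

The receptive field on the zero-padded input at this output position is [-6 2 9 / 8 5 6 / 0 0 0]. Elementwise product with the kernel and sum: 2·2 + 5·-1 + 0·2 + 0·1.

-1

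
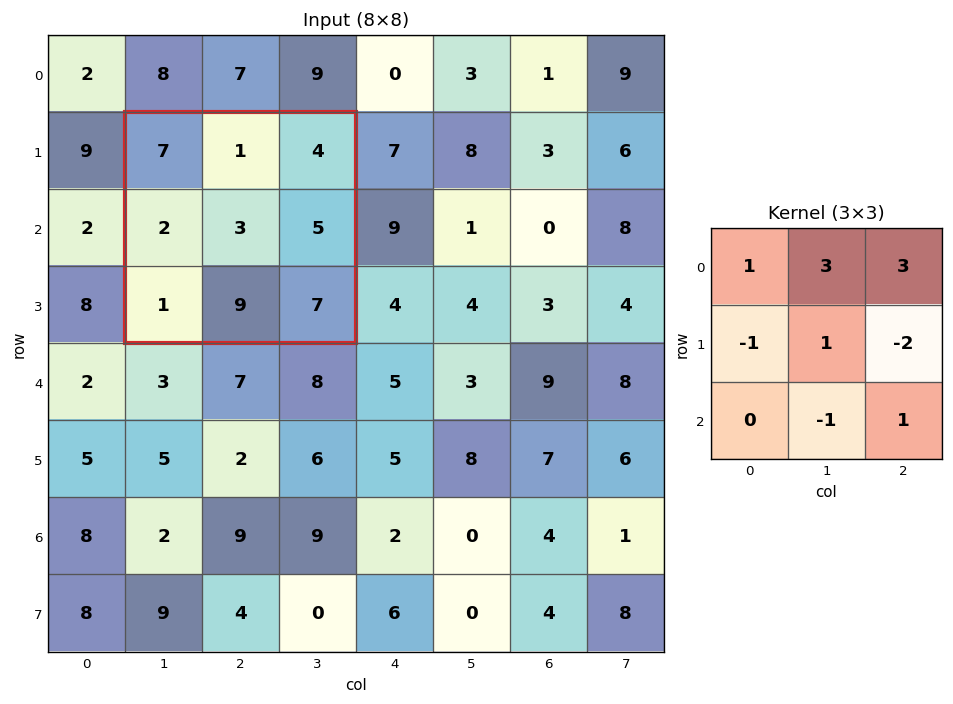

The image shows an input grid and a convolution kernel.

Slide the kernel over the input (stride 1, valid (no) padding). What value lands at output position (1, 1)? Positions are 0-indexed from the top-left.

11

The receptive field on the input at this output position is [7 1 4 / 2 3 5 / 1 9 7]. Elementwise product with the kernel and sum: 7·1 + 1·3 + 4·3 + 2·-1 + 3·1 + 5·-2 + 9·-1 + 7·1.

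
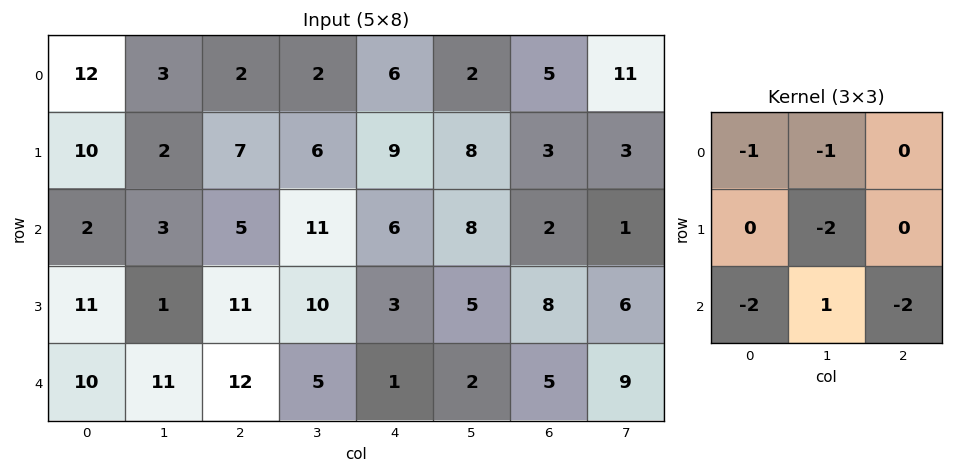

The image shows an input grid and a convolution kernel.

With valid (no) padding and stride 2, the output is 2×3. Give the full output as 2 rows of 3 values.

-30 -27 -32
-40 -57 -34

Output[0,0]: The receptive field on the input at this output position is [12 3 2 / 10 2 7 / 2 3 5]. Elementwise product with the kernel and sum: 12·-1 + 3·-1 + 2·-2 + 2·-2 + 3·1 + 5·-2.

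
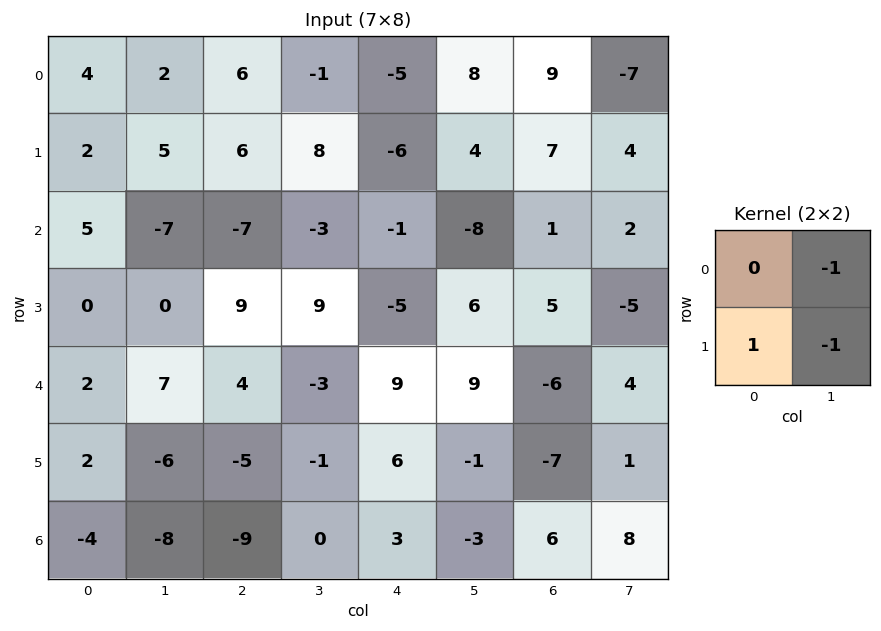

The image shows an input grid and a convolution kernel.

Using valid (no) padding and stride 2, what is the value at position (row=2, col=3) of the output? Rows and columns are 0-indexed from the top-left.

The receptive field on the input at this output position is [-6 4 / -7 1]. Elementwise product with the kernel and sum: 4·-1 + -7·1 + 1·-1.

-12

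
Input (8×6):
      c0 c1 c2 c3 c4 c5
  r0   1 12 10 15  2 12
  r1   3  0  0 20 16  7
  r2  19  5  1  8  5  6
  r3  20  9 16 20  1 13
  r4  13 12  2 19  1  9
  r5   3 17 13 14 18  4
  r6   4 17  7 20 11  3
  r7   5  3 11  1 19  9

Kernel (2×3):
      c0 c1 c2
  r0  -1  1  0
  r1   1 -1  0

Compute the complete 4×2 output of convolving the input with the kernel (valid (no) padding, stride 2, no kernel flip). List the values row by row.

Output[0,0]: The receptive field on the input at this output position is [1 12 10 / 3 0 0]. Elementwise product with the kernel and sum: 1·-1 + 12·1 + 3·1 + 0·-1.
Output[0,1]: The receptive field on the input at this output position is [10 15 2 / 0 20 16]. Elementwise product with the kernel and sum: 10·-1 + 15·1 + 0·1 + 20·-1.

14 -15
-3 3
-15 16
15 23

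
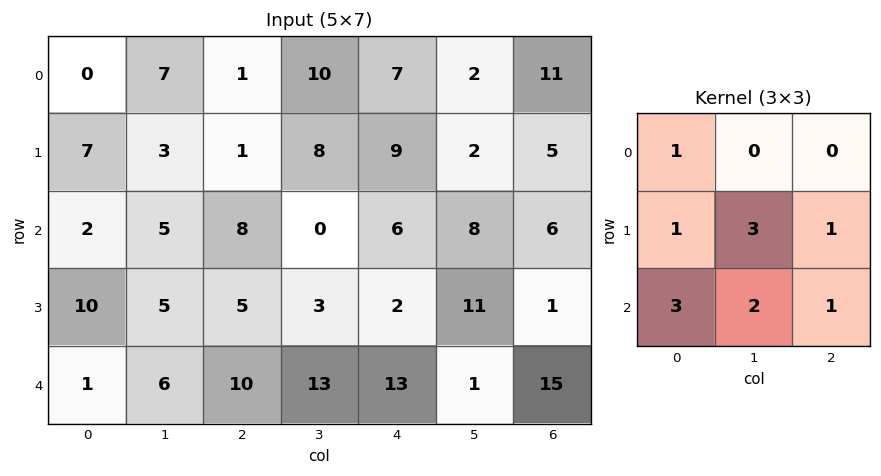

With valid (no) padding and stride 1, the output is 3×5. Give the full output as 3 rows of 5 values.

41 52 65 67 67
77 60 38 58 74
57 79 93 86 98

Output[0,0]: The receptive field on the input at this output position is [0 7 1 / 7 3 1 / 2 5 8]. Elementwise product with the kernel and sum: 0·1 + 7·1 + 3·3 + 1·1 + 2·3 + 5·2 + 8·1.
Output[0,1]: The receptive field on the input at this output position is [7 1 10 / 3 1 8 / 5 8 0]. Elementwise product with the kernel and sum: 7·1 + 3·1 + 1·3 + 8·1 + 5·3 + 8·2 + 0·1.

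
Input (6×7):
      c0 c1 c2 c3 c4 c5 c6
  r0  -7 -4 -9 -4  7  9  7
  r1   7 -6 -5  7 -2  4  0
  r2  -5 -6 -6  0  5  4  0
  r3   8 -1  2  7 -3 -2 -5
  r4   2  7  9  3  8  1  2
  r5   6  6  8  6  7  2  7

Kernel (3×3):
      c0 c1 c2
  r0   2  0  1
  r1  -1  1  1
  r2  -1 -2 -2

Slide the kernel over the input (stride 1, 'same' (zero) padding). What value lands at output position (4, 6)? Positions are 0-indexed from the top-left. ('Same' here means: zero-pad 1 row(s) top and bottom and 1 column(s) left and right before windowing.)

The receptive field on the zero-padded input at this output position is [-2 -5 0 / 1 2 0 / 2 7 0]. Elementwise product with the kernel and sum: -2·2 + 0·1 + 1·-1 + 2·1 + 0·1 + 2·-1 + 7·-2 + 0·-2.

-19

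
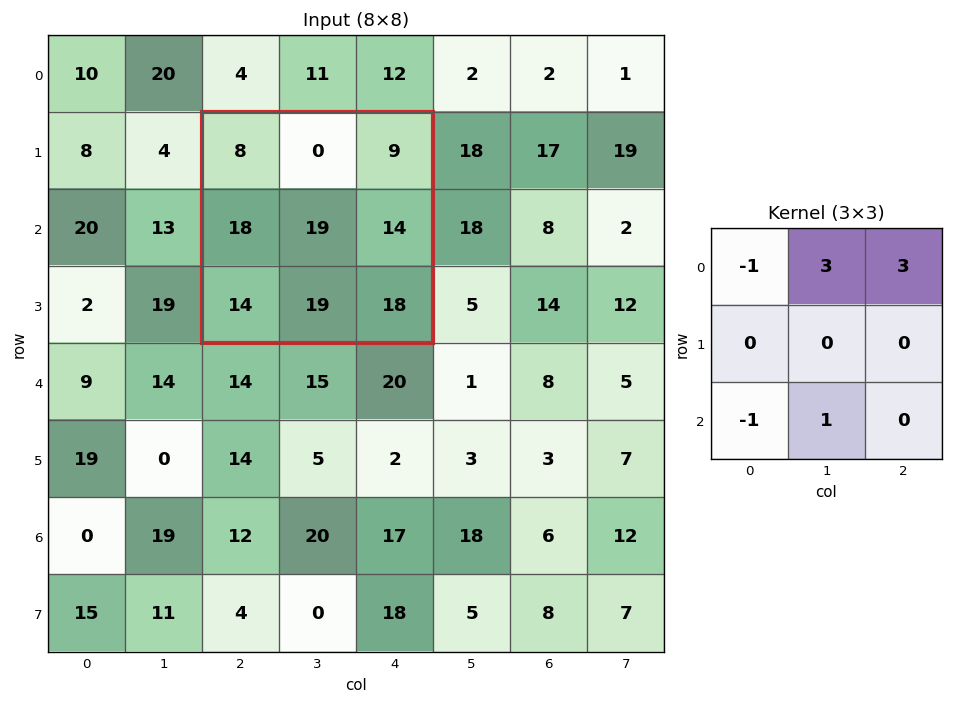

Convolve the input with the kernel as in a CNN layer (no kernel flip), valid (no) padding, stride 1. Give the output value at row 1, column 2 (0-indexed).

24

The receptive field on the input at this output position is [8 0 9 / 18 19 14 / 14 19 18]. Elementwise product with the kernel and sum: 8·-1 + 0·3 + 9·3 + 14·-1 + 19·1.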